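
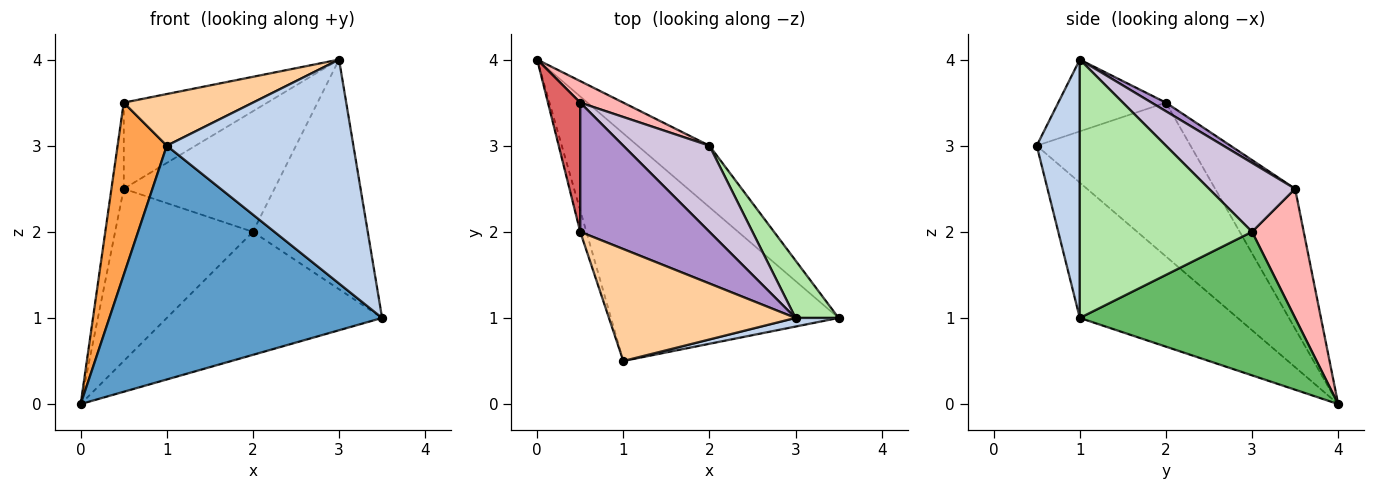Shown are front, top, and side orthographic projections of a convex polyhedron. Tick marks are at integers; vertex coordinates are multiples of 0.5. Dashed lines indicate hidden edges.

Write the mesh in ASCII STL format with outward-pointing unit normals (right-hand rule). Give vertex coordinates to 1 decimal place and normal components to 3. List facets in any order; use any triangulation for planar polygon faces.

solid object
 facet normal -0.383 -0.662 -0.644
  outer loop
   vertex 1.0 0.5 3.0
   vertex 0.0 4.0 0.0
   vertex 3.5 1.0 1.0
  endloop
 endfacet
 facet normal 0.225 -0.974 0.037
  outer loop
   vertex 3.0 1.0 4.0
   vertex 1.0 0.5 3.0
   vertex 3.5 1.0 1.0
  endloop
 endfacet
 facet normal -0.952 -0.305 -0.038
  outer loop
   vertex 0.5 2.0 3.5
   vertex 0.0 4.0 0.0
   vertex 1.0 0.5 3.0
  endloop
 endfacet
 facet normal -0.330 -0.396 0.857
  outer loop
   vertex 0.5 2.0 3.5
   vertex 1.0 0.5 3.0
   vertex 3.0 1.0 4.0
  endloop
 endfacet
 facet normal 0.667 0.667 -0.333
  outer loop
   vertex 2.0 3.0 2.0
   vertex 3.5 1.0 1.0
   vertex 0.0 4.0 0.0
  endloop
 endfacet
 facet normal 0.824 0.549 0.137
  outer loop
   vertex 2.0 3.0 2.0
   vertex 3.0 1.0 4.0
   vertex 3.5 1.0 1.0
  endloop
 endfacet
 facet normal -0.964 0.148 0.222
  outer loop
   vertex 0.5 3.5 2.5
   vertex 0.0 4.0 0.0
   vertex 0.5 2.0 3.5
  endloop
 endfacet
 facet normal 0.349 0.930 0.116
  outer loop
   vertex 0.5 3.5 2.5
   vertex 2.0 3.0 2.0
   vertex 0.0 4.0 0.0
  endloop
 endfacet
 facet normal 0.055 0.554 0.831
  outer loop
   vertex 0.5 3.5 2.5
   vertex 0.5 2.0 3.5
   vertex 3.0 1.0 4.0
  endloop
 endfacet
 facet normal 0.422 0.738 0.527
  outer loop
   vertex 0.5 3.5 2.5
   vertex 3.0 1.0 4.0
   vertex 2.0 3.0 2.0
  endloop
 endfacet
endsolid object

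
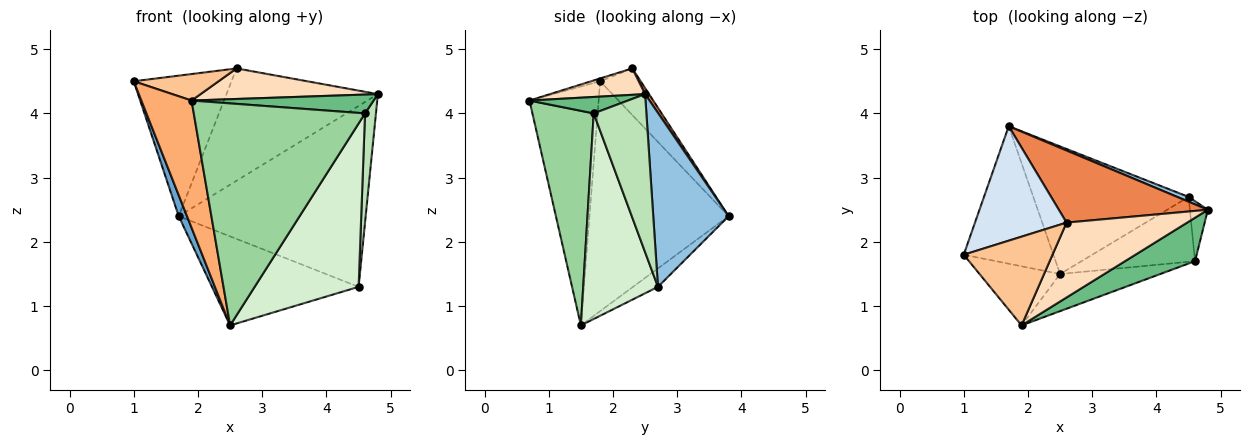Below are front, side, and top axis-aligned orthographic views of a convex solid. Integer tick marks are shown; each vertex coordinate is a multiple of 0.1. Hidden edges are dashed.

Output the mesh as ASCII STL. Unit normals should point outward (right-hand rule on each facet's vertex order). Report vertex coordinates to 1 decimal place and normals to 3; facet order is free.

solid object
 facet normal -0.930 -0.055 -0.363
  outer loop
   vertex 2.5 1.5 0.7
   vertex 1.0 1.8 4.5
   vertex 1.7 3.8 2.4
  endloop
 endfacet
 facet normal 0.374 0.927 0.024
  outer loop
   vertex 4.5 2.7 1.3
   vertex 1.7 3.8 2.4
   vertex 4.8 2.5 4.3
  endloop
 endfacet
 facet normal -0.097 0.570 -0.816
  outer loop
   vertex 4.5 2.7 1.3
   vertex 2.5 1.5 0.7
   vertex 1.7 3.8 2.4
  endloop
 endfacet
 facet normal -0.306 0.738 0.601
  outer loop
   vertex 2.6 2.3 4.7
   vertex 1.7 3.8 2.4
   vertex 1.0 1.8 4.5
  endloop
 endfacet
 facet normal 0.022 0.841 0.540
  outer loop
   vertex 2.6 2.3 4.7
   vertex 4.8 2.5 4.3
   vertex 1.7 3.8 2.4
  endloop
 endfacet
 facet normal -0.781 -0.567 -0.263
  outer loop
   vertex 1.9 0.7 4.2
   vertex 1.0 1.8 4.5
   vertex 2.5 1.5 0.7
  endloop
 endfacet
 facet normal -0.030 -0.286 0.958
  outer loop
   vertex 1.9 0.7 4.2
   vertex 2.6 2.3 4.7
   vertex 1.0 1.8 4.5
  endloop
 endfacet
 facet normal 0.199 -0.370 0.907
  outer loop
   vertex 1.9 0.7 4.2
   vertex 4.8 2.5 4.3
   vertex 2.6 2.3 4.7
  endloop
 endfacet
 facet normal 0.210 -0.389 0.897
  outer loop
   vertex 4.6 1.7 4.0
   vertex 4.8 2.5 4.3
   vertex 1.9 0.7 4.2
  endloop
 endfacet
 facet normal 0.333 -0.930 -0.156
  outer loop
   vertex 4.6 1.7 4.0
   vertex 1.9 0.7 4.2
   vertex 2.5 1.5 0.7
  endloop
 endfacet
 facet normal 0.973 -0.202 -0.111
  outer loop
   vertex 4.6 1.7 4.0
   vertex 4.5 2.7 1.3
   vertex 4.8 2.5 4.3
  endloop
 endfacet
 facet normal 0.556 -0.773 -0.307
  outer loop
   vertex 4.6 1.7 4.0
   vertex 2.5 1.5 0.7
   vertex 4.5 2.7 1.3
  endloop
 endfacet
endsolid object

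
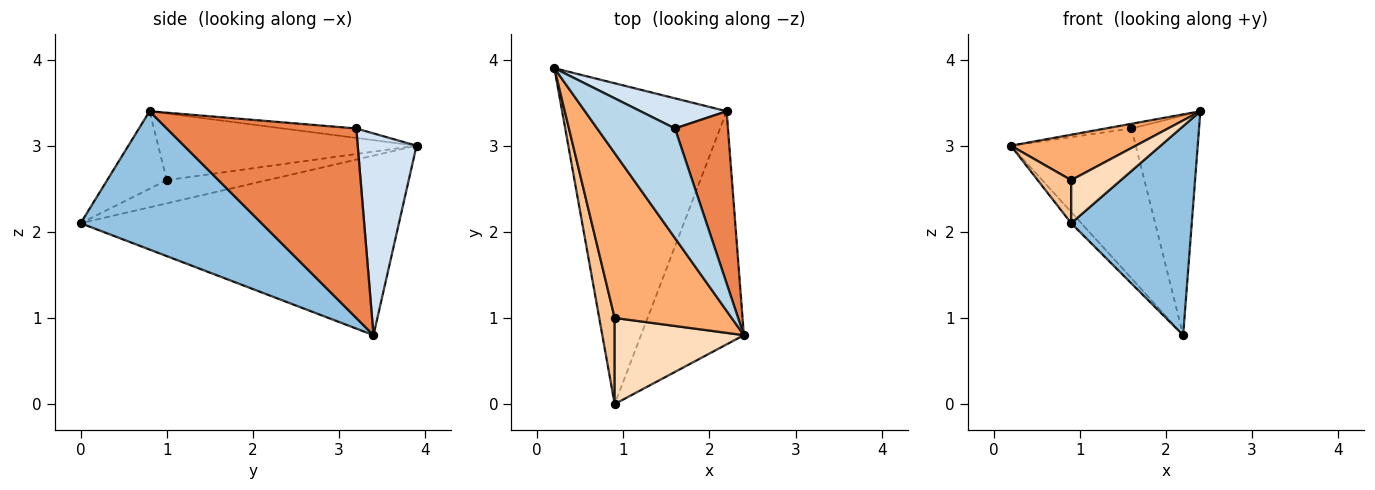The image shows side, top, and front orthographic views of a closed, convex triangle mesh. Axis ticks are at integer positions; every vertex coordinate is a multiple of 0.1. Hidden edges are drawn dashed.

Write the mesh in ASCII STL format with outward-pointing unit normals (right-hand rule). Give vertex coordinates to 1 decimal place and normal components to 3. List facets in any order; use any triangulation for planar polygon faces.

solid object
 facet normal -0.737 0.024 -0.675
  outer loop
   vertex 2.2 3.4 0.8
   vertex 0.9 0.0 2.1
   vertex 0.2 3.9 3.0
  endloop
 endfacet
 facet normal 0.708 -0.472 -0.526
  outer loop
   vertex 2.2 3.4 0.8
   vertex 2.4 0.8 3.4
   vertex 0.9 0.0 2.1
  endloop
 endfacet
 facet normal -0.120 0.043 0.992
  outer loop
   vertex 1.6 3.2 3.2
   vertex 0.2 3.9 3.0
   vertex 2.4 0.8 3.4
  endloop
 endfacet
 facet normal 0.419 0.890 0.179
  outer loop
   vertex 1.6 3.2 3.2
   vertex 2.2 3.4 0.8
   vertex 0.2 3.9 3.0
  endloop
 endfacet
 facet normal 0.911 0.325 0.255
  outer loop
   vertex 1.6 3.2 3.2
   vertex 2.4 0.8 3.4
   vertex 2.2 3.4 0.8
  endloop
 endfacet
 facet normal -0.482 -0.233 0.845
  outer loop
   vertex 0.9 1.0 2.6
   vertex 2.4 0.8 3.4
   vertex 0.2 3.9 3.0
  endloop
 endfacet
 facet normal -0.802 -0.267 0.535
  outer loop
   vertex 0.9 1.0 2.6
   vertex 0.2 3.9 3.0
   vertex 0.9 0.0 2.1
  endloop
 endfacet
 facet normal -0.473 -0.394 0.788
  outer loop
   vertex 0.9 1.0 2.6
   vertex 0.9 0.0 2.1
   vertex 2.4 0.8 3.4
  endloop
 endfacet
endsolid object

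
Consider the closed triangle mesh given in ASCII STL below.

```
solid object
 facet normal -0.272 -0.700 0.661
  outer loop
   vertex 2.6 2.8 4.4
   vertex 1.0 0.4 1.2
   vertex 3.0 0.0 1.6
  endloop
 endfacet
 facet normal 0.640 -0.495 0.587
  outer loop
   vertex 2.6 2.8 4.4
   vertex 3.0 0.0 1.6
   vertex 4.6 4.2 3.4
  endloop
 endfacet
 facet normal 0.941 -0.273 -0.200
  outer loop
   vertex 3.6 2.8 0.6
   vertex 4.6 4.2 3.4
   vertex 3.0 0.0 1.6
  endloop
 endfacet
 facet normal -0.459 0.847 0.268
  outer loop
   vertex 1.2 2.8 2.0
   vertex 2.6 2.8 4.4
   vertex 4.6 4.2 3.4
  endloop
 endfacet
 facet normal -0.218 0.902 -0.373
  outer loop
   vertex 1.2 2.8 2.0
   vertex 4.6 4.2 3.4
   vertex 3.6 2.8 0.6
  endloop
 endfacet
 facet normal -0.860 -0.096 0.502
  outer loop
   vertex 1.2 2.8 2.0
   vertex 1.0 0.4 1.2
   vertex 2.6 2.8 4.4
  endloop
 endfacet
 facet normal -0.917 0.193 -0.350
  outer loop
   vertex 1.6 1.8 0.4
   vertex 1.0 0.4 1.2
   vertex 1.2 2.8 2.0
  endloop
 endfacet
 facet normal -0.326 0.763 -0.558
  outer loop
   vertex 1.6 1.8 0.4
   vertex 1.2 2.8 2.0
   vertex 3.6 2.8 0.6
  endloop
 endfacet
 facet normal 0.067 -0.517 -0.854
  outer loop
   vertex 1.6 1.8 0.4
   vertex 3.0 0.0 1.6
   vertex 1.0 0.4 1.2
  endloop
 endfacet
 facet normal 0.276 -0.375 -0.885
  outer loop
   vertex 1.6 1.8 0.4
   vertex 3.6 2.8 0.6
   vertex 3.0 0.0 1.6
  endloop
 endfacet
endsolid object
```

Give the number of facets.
10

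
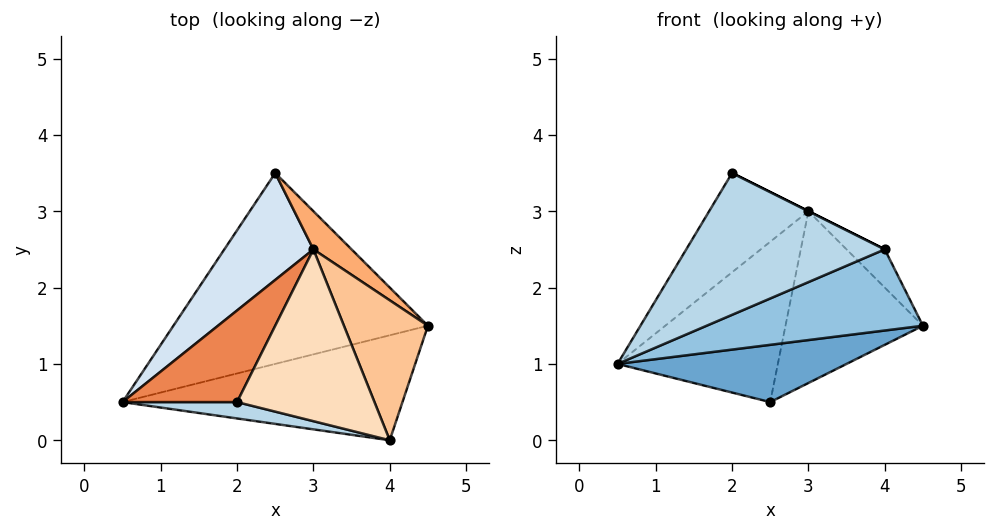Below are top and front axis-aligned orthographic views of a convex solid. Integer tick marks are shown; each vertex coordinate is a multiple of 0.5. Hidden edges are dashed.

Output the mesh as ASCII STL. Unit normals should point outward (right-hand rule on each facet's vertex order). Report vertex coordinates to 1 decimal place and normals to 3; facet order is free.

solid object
 facet normal 0.188 -0.282 -0.941
  outer loop
   vertex 2.5 3.5 0.5
   vertex 4.5 1.5 1.5
   vertex 0.5 0.5 1.0
  endloop
 endfacet
 facet normal 0.244 -0.593 -0.767
  outer loop
   vertex 4.0 0.0 2.5
   vertex 0.5 0.5 1.0
   vertex 4.5 1.5 1.5
  endloop
 endfacet
 facet normal -0.188 -0.976 0.113
  outer loop
   vertex 4.0 0.0 2.5
   vertex 2.0 0.5 3.5
   vertex 0.5 0.5 1.0
  endloop
 endfacet
 facet normal -0.743 0.557 0.371
  outer loop
   vertex 3.0 2.5 3.0
   vertex 2.5 3.5 0.5
   vertex 0.5 0.5 1.0
  endloop
 endfacet
 facet normal -0.749 0.487 0.449
  outer loop
   vertex 3.0 2.5 3.0
   vertex 0.5 0.5 1.0
   vertex 2.0 0.5 3.5
  endloop
 endfacet
 facet normal 0.655 0.737 0.164
  outer loop
   vertex 3.0 2.5 3.0
   vertex 4.5 1.5 1.5
   vertex 2.5 3.5 0.5
  endloop
 endfacet
 facet normal 0.752 0.173 0.636
  outer loop
   vertex 3.0 2.5 3.0
   vertex 4.0 0.0 2.5
   vertex 4.5 1.5 1.5
  endloop
 endfacet
 facet normal 0.447 0.000 0.894
  outer loop
   vertex 3.0 2.5 3.0
   vertex 2.0 0.5 3.5
   vertex 4.0 0.0 2.5
  endloop
 endfacet
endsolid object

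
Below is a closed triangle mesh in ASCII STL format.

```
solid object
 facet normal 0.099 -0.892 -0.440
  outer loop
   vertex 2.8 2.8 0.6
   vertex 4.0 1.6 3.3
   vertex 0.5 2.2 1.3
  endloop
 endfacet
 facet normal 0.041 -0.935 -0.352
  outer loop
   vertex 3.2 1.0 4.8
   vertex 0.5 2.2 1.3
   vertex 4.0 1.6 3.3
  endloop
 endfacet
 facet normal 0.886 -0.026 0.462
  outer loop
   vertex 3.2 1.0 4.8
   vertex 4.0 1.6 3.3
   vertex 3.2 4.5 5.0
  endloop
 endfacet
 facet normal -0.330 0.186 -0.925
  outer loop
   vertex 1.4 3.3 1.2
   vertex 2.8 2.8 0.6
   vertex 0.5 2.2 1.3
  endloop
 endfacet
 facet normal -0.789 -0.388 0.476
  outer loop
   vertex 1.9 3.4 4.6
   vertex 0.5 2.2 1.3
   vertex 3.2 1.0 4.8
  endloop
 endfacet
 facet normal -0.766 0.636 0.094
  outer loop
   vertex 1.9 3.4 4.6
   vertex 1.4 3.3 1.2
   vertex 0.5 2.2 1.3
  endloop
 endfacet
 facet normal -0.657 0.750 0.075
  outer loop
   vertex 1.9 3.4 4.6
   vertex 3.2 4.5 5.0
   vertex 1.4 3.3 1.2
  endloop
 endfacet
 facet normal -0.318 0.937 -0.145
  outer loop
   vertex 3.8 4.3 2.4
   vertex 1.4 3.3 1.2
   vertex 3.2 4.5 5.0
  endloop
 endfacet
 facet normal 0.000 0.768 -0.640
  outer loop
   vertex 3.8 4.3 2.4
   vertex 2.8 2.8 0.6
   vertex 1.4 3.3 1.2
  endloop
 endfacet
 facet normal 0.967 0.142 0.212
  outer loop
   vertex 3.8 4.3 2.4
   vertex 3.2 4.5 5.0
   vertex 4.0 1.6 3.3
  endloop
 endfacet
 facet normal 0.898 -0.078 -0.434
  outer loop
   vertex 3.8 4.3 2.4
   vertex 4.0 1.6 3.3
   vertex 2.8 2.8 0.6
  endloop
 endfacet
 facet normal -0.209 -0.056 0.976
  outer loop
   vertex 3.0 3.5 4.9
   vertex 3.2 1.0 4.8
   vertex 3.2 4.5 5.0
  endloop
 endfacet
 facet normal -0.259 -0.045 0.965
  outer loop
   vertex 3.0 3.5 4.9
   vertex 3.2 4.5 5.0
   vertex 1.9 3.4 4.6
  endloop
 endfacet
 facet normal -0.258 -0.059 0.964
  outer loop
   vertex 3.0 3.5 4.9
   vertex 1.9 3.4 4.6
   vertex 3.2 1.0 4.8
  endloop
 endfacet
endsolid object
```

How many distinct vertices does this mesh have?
9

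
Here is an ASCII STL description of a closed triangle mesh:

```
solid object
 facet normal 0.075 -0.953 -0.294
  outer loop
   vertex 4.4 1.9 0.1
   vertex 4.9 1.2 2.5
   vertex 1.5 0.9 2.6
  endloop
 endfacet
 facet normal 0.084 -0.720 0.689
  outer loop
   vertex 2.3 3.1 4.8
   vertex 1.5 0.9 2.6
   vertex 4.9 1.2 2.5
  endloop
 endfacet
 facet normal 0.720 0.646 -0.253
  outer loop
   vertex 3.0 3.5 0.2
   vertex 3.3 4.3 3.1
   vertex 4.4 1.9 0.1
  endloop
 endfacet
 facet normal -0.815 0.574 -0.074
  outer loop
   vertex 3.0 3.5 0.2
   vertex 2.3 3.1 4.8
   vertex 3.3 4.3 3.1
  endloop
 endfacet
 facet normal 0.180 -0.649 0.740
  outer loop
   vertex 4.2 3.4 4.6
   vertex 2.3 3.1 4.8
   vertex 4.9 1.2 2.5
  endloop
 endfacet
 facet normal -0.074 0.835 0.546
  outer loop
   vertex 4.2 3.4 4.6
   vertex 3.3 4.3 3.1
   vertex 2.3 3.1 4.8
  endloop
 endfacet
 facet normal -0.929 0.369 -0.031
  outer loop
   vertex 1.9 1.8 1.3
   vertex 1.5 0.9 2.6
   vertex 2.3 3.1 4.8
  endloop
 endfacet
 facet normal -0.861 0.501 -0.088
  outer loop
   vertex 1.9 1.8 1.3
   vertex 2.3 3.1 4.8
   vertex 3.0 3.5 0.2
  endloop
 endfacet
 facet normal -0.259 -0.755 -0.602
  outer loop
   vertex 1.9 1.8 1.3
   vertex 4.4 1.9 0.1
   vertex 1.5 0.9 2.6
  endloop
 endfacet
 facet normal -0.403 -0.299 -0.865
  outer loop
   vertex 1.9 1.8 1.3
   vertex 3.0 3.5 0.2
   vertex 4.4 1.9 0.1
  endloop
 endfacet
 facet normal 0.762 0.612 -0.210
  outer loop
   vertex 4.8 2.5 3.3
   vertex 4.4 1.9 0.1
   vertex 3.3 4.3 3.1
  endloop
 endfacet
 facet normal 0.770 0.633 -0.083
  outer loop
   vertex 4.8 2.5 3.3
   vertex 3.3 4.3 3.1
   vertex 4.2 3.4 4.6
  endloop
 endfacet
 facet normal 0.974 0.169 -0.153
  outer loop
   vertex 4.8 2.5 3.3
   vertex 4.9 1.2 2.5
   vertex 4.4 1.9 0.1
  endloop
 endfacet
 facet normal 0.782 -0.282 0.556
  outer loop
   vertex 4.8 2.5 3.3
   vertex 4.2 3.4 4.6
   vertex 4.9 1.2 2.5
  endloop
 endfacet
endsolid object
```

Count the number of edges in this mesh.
21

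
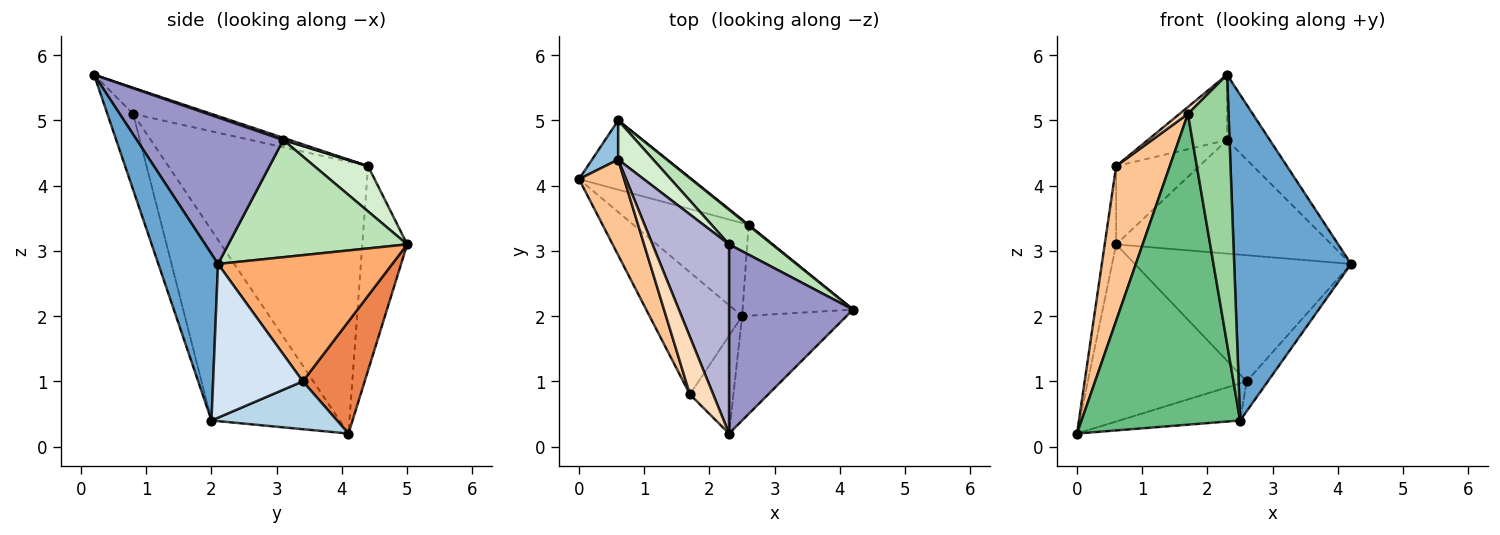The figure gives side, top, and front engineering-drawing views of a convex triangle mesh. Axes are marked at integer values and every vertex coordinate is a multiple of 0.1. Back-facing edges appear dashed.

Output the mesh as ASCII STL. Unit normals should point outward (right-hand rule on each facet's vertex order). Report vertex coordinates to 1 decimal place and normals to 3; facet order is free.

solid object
 facet normal 0.438 -0.856 -0.274
  outer loop
   vertex 2.5 2.0 0.4
   vertex 4.2 2.1 2.8
   vertex 2.3 0.2 5.7
  endloop
 endfacet
 facet normal -0.962 0.246 0.123
  outer loop
   vertex 0.6 4.4 4.3
   vertex 0.6 5.0 3.1
   vertex 0.0 4.1 0.2
  endloop
 endfacet
 facet normal 0.360 0.346 -0.867
  outer loop
   vertex 2.6 3.4 1.0
   vertex 2.5 2.0 0.4
   vertex 0.0 4.1 0.2
  endloop
 endfacet
 facet normal 0.798 0.189 -0.573
  outer loop
   vertex 2.6 3.4 1.0
   vertex 4.2 2.1 2.8
   vertex 2.5 2.0 0.4
  endloop
 endfacet
 facet normal 0.341 0.876 -0.342
  outer loop
   vertex 2.6 3.4 1.0
   vertex 0.0 4.1 0.2
   vertex 0.6 5.0 3.1
  endloop
 endfacet
 facet normal 0.628 0.779 0.004
  outer loop
   vertex 2.6 3.4 1.0
   vertex 0.6 5.0 3.1
   vertex 4.2 2.1 2.8
  endloop
 endfacet
 facet normal -0.954 -0.256 0.158
  outer loop
   vertex 1.7 0.8 5.1
   vertex 0.6 4.4 4.3
   vertex 0.0 4.1 0.2
  endloop
 endfacet
 facet normal -0.744 -0.080 0.664
  outer loop
   vertex 1.7 0.8 5.1
   vertex 2.3 0.2 5.7
   vertex 0.6 4.4 4.3
  endloop
 endfacet
 facet normal -0.601 -0.744 -0.292
  outer loop
   vertex 1.7 0.8 5.1
   vertex 0.0 4.1 0.2
   vertex 2.5 2.0 0.4
  endloop
 endfacet
 facet normal -0.513 -0.807 -0.293
  outer loop
   vertex 1.7 0.8 5.1
   vertex 2.5 2.0 0.4
   vertex 2.3 0.2 5.7
  endloop
 endfacet
 facet normal 0.622 0.749 0.228
  outer loop
   vertex 2.3 3.1 4.7
   vertex 4.2 2.1 2.8
   vertex 0.6 5.0 3.1
  endloop
 endfacet
 facet normal 0.501 0.774 0.387
  outer loop
   vertex 2.3 3.1 4.7
   vertex 0.6 5.0 3.1
   vertex 0.6 4.4 4.3
  endloop
 endfacet
 facet normal 0.745 0.217 0.631
  outer loop
   vertex 2.3 3.1 4.7
   vertex 2.3 0.2 5.7
   vertex 4.2 2.1 2.8
  endloop
 endfacet
 facet normal 0.027 0.326 0.945
  outer loop
   vertex 2.3 3.1 4.7
   vertex 0.6 4.4 4.3
   vertex 2.3 0.2 5.7
  endloop
 endfacet
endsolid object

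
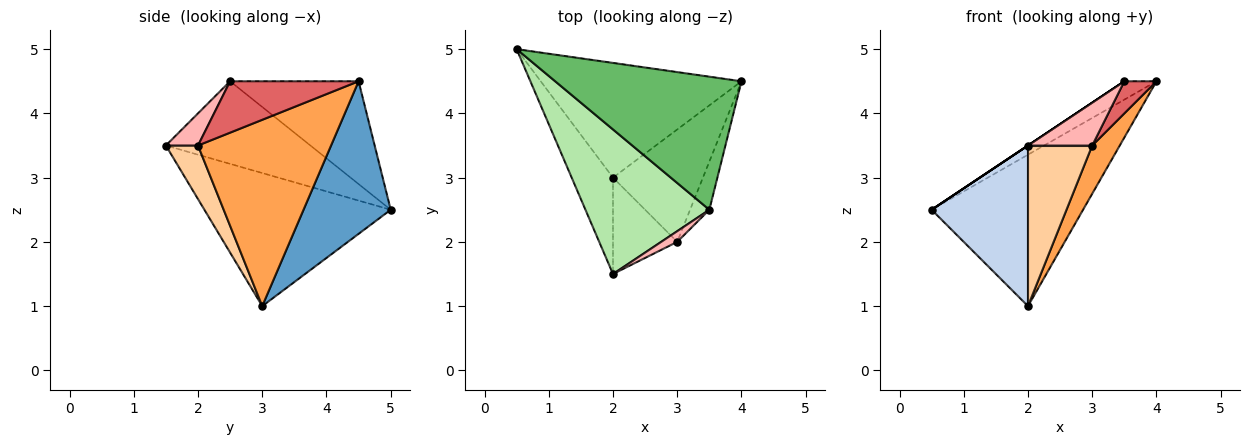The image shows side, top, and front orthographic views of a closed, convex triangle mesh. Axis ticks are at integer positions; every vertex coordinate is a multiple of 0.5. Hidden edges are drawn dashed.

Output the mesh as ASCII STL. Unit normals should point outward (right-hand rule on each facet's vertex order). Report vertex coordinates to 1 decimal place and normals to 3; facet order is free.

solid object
 facet normal 0.417 0.724 -0.549
  outer loop
   vertex 2.0 3.0 1.0
   vertex 0.5 5.0 2.5
   vertex 4.0 4.5 4.5
  endloop
 endfacet
 facet normal -0.856 -0.443 -0.266
  outer loop
   vertex 2.0 3.0 1.0
   vertex 2.0 1.5 3.5
   vertex 0.5 5.0 2.5
  endloop
 endfacet
 facet normal 0.885 -0.183 -0.427
  outer loop
   vertex 3.0 2.0 3.5
   vertex 2.0 3.0 1.0
   vertex 4.0 4.5 4.5
  endloop
 endfacet
 facet normal 0.394 -0.788 -0.473
  outer loop
   vertex 3.0 2.0 3.5
   vertex 2.0 1.5 3.5
   vertex 2.0 3.0 1.0
  endloop
 endfacet
 facet normal -0.480 0.120 0.869
  outer loop
   vertex 3.5 2.5 4.5
   vertex 4.0 4.5 4.5
   vertex 0.5 5.0 2.5
  endloop
 endfacet
 facet normal -0.555 0.000 0.832
  outer loop
   vertex 3.5 2.5 4.5
   vertex 0.5 5.0 2.5
   vertex 2.0 1.5 3.5
  endloop
 endfacet
 facet normal 0.912 -0.228 -0.342
  outer loop
   vertex 3.5 2.5 4.5
   vertex 3.0 2.0 3.5
   vertex 4.0 4.5 4.5
  endloop
 endfacet
 facet normal 0.436 -0.873 0.218
  outer loop
   vertex 3.5 2.5 4.5
   vertex 2.0 1.5 3.5
   vertex 3.0 2.0 3.5
  endloop
 endfacet
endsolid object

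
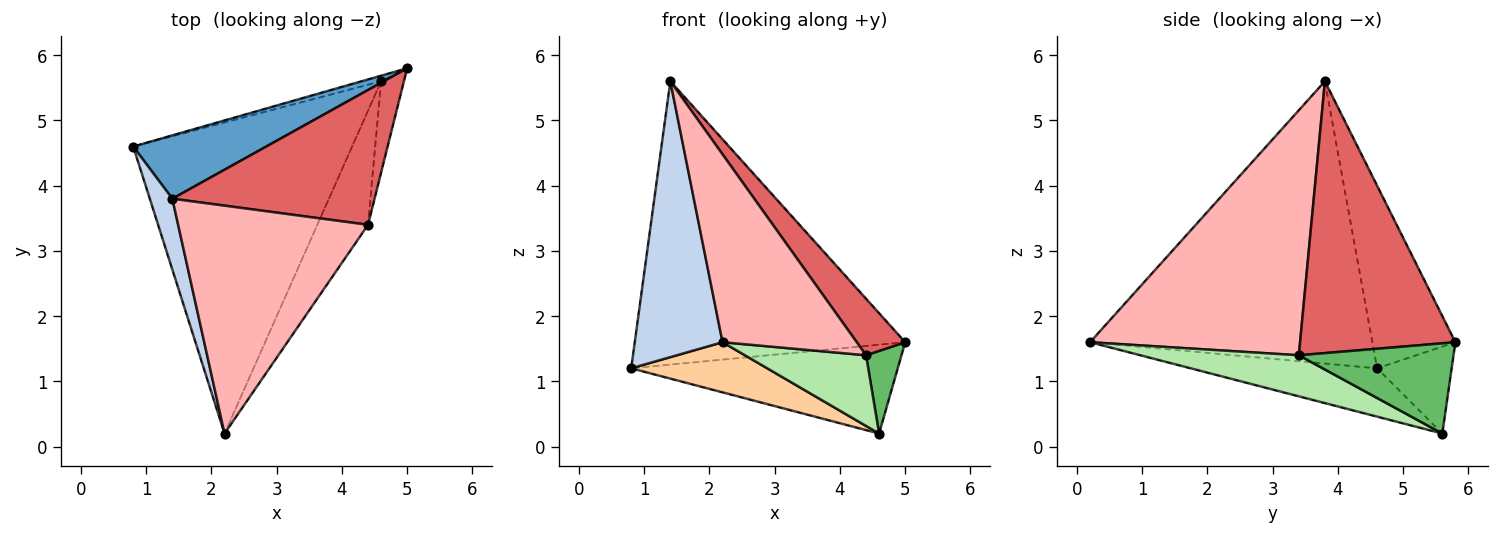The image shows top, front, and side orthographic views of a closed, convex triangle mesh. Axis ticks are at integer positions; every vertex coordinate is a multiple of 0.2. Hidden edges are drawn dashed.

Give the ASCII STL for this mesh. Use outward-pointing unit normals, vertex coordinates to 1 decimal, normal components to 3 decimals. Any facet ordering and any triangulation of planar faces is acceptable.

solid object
 facet normal -0.287 0.935 0.209
  outer loop
   vertex 1.4 3.8 5.6
   vertex 5.0 5.8 1.6
   vertex 0.8 4.6 1.2
  endloop
 endfacet
 facet normal -0.952 -0.296 0.076
  outer loop
   vertex 1.4 3.8 5.6
   vertex 0.8 4.6 1.2
   vertex 2.2 0.2 1.6
  endloop
 endfacet
 facet normal -0.269 0.961 -0.060
  outer loop
   vertex 4.6 5.6 0.2
   vertex 0.8 4.6 1.2
   vertex 5.0 5.8 1.6
  endloop
 endfacet
 facet normal -0.213 -0.155 -0.965
  outer loop
   vertex 4.6 5.6 0.2
   vertex 2.2 0.2 1.6
   vertex 0.8 4.6 1.2
  endloop
 endfacet
 facet normal 0.946 -0.217 -0.239
  outer loop
   vertex 4.4 3.4 1.4
   vertex 4.6 5.6 0.2
   vertex 5.0 5.8 1.6
  endloop
 endfacet
 facet normal 0.567 -0.434 -0.700
  outer loop
   vertex 4.4 3.4 1.4
   vertex 2.2 0.2 1.6
   vertex 4.6 5.6 0.2
  endloop
 endfacet
 facet normal 0.778 -0.243 0.579
  outer loop
   vertex 4.4 3.4 1.4
   vertex 5.0 5.8 1.6
   vertex 1.4 3.8 5.6
  endloop
 endfacet
 facet normal 0.705 -0.451 0.547
  outer loop
   vertex 4.4 3.4 1.4
   vertex 1.4 3.8 5.6
   vertex 2.2 0.2 1.6
  endloop
 endfacet
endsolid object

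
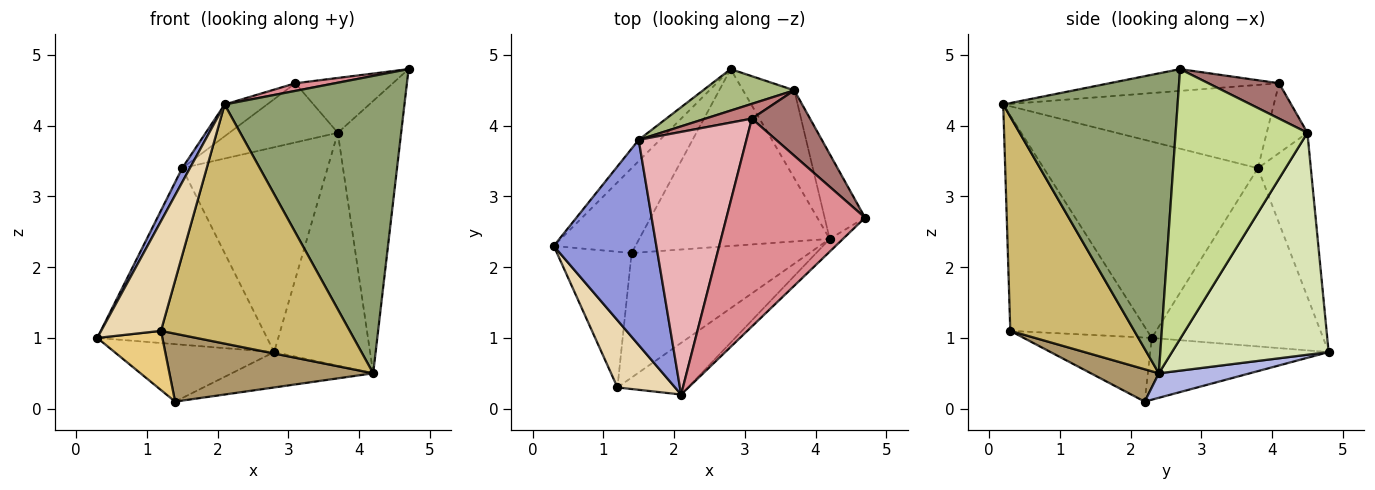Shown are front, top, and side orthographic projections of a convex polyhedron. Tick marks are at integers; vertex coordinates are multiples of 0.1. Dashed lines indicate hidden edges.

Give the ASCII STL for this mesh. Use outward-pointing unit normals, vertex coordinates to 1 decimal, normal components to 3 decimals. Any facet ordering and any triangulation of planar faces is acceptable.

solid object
 facet normal -0.531 0.475 -0.702
  outer loop
   vertex 1.4 2.2 0.1
   vertex 0.3 2.3 1.0
   vertex 2.8 4.8 0.8
  endloop
 endfacet
 facet normal -0.708 0.701 -0.084
  outer loop
   vertex 1.5 3.8 3.4
   vertex 2.8 4.8 0.8
   vertex 0.3 2.3 1.0
  endloop
 endfacet
 facet normal -0.886 -0.032 0.463
  outer loop
   vertex 1.5 3.8 3.4
   vertex 0.3 2.3 1.0
   vertex 2.1 0.2 4.3
  endloop
 endfacet
 facet normal 0.125 0.195 -0.973
  outer loop
   vertex 4.2 2.4 0.5
   vertex 1.4 2.2 0.1
   vertex 2.8 4.8 0.8
  endloop
 endfacet
 facet normal 0.696 -0.718 -0.031
  outer loop
   vertex 4.2 2.4 0.5
   vertex 4.7 2.7 4.8
   vertex 2.1 0.2 4.3
  endloop
 endfacet
 facet normal -0.336 0.923 0.187
  outer loop
   vertex 3.7 4.5 3.9
   vertex 2.8 4.8 0.8
   vertex 1.5 3.8 3.4
  endloop
 endfacet
 facet normal 0.893 0.429 -0.134
  outer loop
   vertex 3.7 4.5 3.9
   vertex 4.7 2.7 4.8
   vertex 4.2 2.4 0.5
  endloop
 endfacet
 facet normal 0.837 0.512 -0.193
  outer loop
   vertex 3.7 4.5 3.9
   vertex 4.2 2.4 0.5
   vertex 2.8 4.8 0.8
  endloop
 endfacet
 facet normal 0.158 -0.473 -0.867
  outer loop
   vertex 1.2 0.3 1.1
   vertex 1.4 2.2 0.1
   vertex 4.2 2.4 0.5
  endloop
 endfacet
 facet normal 0.540 -0.823 -0.178
  outer loop
   vertex 1.2 0.3 1.1
   vertex 4.2 2.4 0.5
   vertex 2.1 0.2 4.3
  endloop
 endfacet
 facet normal -0.618 -0.314 -0.721
  outer loop
   vertex 1.2 0.3 1.1
   vertex 0.3 2.3 1.0
   vertex 1.4 2.2 0.1
  endloop
 endfacet
 facet normal -0.890 -0.389 0.238
  outer loop
   vertex 1.2 0.3 1.1
   vertex 2.1 0.2 4.3
   vertex 0.3 2.3 1.0
  endloop
 endfacet
 facet normal 0.422 0.582 0.695
  outer loop
   vertex 3.1 4.1 4.6
   vertex 4.7 2.7 4.8
   vertex 3.7 4.5 3.9
  endloop
 endfacet
 facet normal -0.342 0.912 0.228
  outer loop
   vertex 3.1 4.1 4.6
   vertex 3.7 4.5 3.9
   vertex 1.5 3.8 3.4
  endloop
 endfacet
 facet normal -0.155 -0.036 0.987
  outer loop
   vertex 3.1 4.1 4.6
   vertex 2.1 0.2 4.3
   vertex 4.7 2.7 4.8
  endloop
 endfacet
 facet normal -0.609 0.095 0.788
  outer loop
   vertex 3.1 4.1 4.6
   vertex 1.5 3.8 3.4
   vertex 2.1 0.2 4.3
  endloop
 endfacet
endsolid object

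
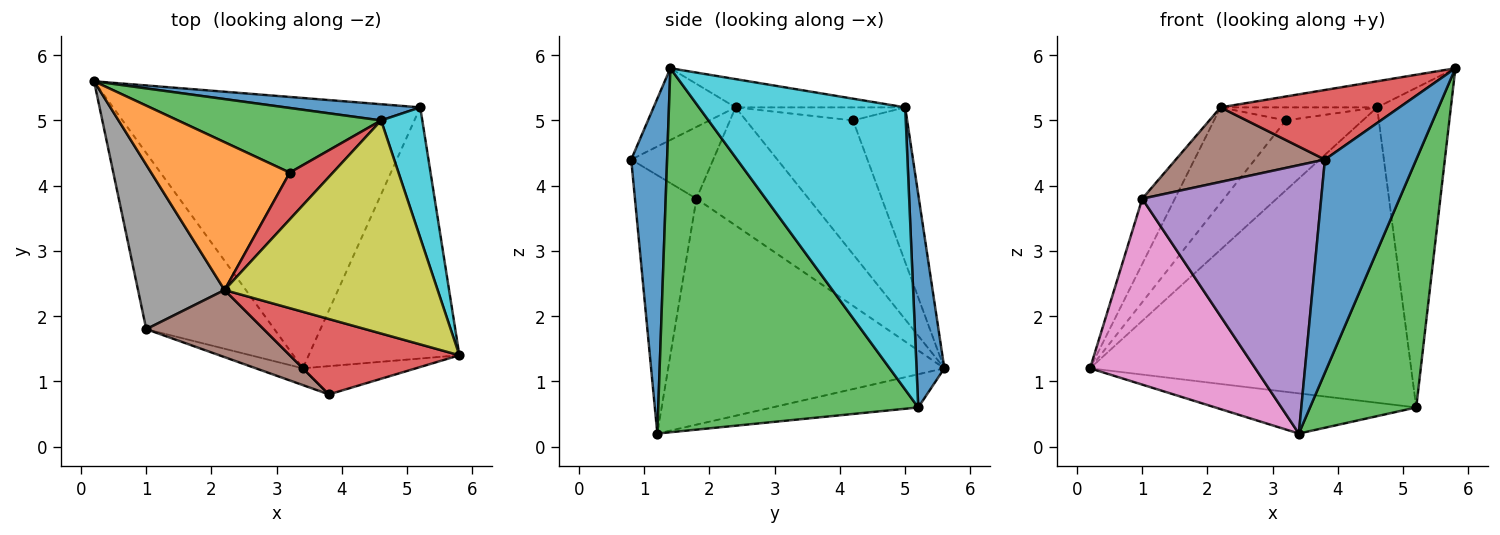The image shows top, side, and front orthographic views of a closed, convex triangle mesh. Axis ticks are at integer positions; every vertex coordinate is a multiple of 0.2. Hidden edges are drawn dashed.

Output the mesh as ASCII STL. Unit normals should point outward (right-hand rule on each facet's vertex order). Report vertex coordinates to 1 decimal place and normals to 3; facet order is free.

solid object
 facet normal 0.363 -0.924 -0.123
  outer loop
   vertex 3.4 1.2 0.2
   vertex 5.8 1.4 5.8
   vertex 3.8 0.8 4.4
  endloop
 endfacet
 facet normal -0.106 0.146 -0.984
  outer loop
   vertex 5.2 5.2 0.6
   vertex 3.4 1.2 0.2
   vertex 0.2 5.6 1.2
  endloop
 endfacet
 facet normal 0.864 -0.353 -0.358
  outer loop
   vertex 5.2 5.2 0.6
   vertex 5.8 1.4 5.8
   vertex 3.4 1.2 0.2
  endloop
 endfacet
 facet normal -0.297 -0.648 0.702
  outer loop
   vertex 2.2 2.4 5.2
   vertex 3.8 0.8 4.4
   vertex 5.8 1.4 5.8
  endloop
 endfacet
 facet normal -0.325 -0.944 -0.059
  outer loop
   vertex 1.0 1.8 3.8
   vertex 3.4 1.2 0.2
   vertex 3.8 0.8 4.4
  endloop
 endfacet
 facet normal -0.378 -0.688 0.619
  outer loop
   vertex 1.0 1.8 3.8
   vertex 3.8 0.8 4.4
   vertex 2.2 2.4 5.2
  endloop
 endfacet
 facet normal -0.772 -0.462 -0.437
  outer loop
   vertex 1.0 1.8 3.8
   vertex 0.2 5.6 1.2
   vertex 3.4 1.2 0.2
  endloop
 endfacet
 facet normal -0.785 0.228 0.575
  outer loop
   vertex 1.0 1.8 3.8
   vertex 2.2 2.4 5.2
   vertex 0.2 5.6 1.2
  endloop
 endfacet
 facet normal -0.131 0.121 0.984
  outer loop
   vertex 4.6 5.0 5.2
   vertex 2.2 2.4 5.2
   vertex 5.8 1.4 5.8
  endloop
 endfacet
 facet normal 0.933 0.334 0.136
  outer loop
   vertex 4.6 5.0 5.2
   vertex 5.8 1.4 5.8
   vertex 5.2 5.2 0.6
  endloop
 endfacet
 facet normal 0.086 0.995 0.054
  outer loop
   vertex 4.6 5.0 5.2
   vertex 5.2 5.2 0.6
   vertex 0.2 5.6 1.2
  endloop
 endfacet
 facet normal -0.629 0.422 0.652
  outer loop
   vertex 3.2 4.2 5.0
   vertex 0.2 5.6 1.2
   vertex 2.2 2.4 5.2
  endloop
 endfacet
 facet normal -0.459 0.653 0.603
  outer loop
   vertex 3.2 4.2 5.0
   vertex 4.6 5.0 5.2
   vertex 0.2 5.6 1.2
  endloop
 endfacet
 facet normal -0.280 0.258 0.925
  outer loop
   vertex 3.2 4.2 5.0
   vertex 2.2 2.4 5.2
   vertex 4.6 5.0 5.2
  endloop
 endfacet
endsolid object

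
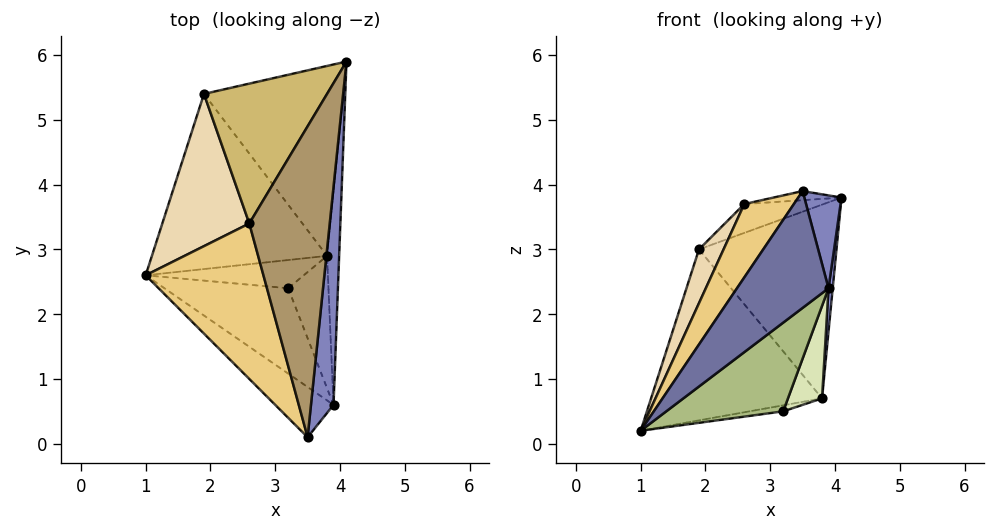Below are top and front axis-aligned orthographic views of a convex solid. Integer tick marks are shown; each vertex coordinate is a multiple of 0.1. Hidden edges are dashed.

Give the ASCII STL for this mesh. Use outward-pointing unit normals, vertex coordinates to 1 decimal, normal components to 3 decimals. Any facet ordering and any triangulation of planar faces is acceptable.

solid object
 facet normal -0.317 -0.871 -0.375
  outer loop
   vertex 3.9 0.6 2.4
   vertex 3.5 0.1 3.9
   vertex 1.0 2.6 0.2
  endloop
 endfacet
 facet normal 0.969 -0.096 0.226
  outer loop
   vertex 3.9 0.6 2.4
   vertex 4.1 5.9 3.8
   vertex 3.5 0.1 3.9
  endloop
 endfacet
 facet normal 0.997 -0.016 -0.081
  outer loop
   vertex 3.8 2.9 0.7
   vertex 4.1 5.9 3.8
   vertex 3.9 0.6 2.4
  endloop
 endfacet
 facet normal 0.053 0.698 -0.715
  outer loop
   vertex 1.9 5.4 3.0
   vertex 3.8 2.9 0.7
   vertex 1.0 2.6 0.2
  endloop
 endfacet
 facet normal 0.092 0.711 -0.697
  outer loop
   vertex 1.9 5.4 3.0
   vertex 4.1 5.9 3.8
   vertex 3.8 2.9 0.7
  endloop
 endfacet
 facet normal 0.029 -0.720 -0.693
  outer loop
   vertex 3.2 2.4 0.5
   vertex 3.9 0.6 2.4
   vertex 1.0 2.6 0.2
  endloop
 endfacet
 facet normal 0.151 0.206 -0.967
  outer loop
   vertex 3.2 2.4 0.5
   vertex 1.0 2.6 0.2
   vertex 3.8 2.9 0.7
  endloop
 endfacet
 facet normal 0.600 -0.458 -0.655
  outer loop
   vertex 3.2 2.4 0.5
   vertex 3.8 2.9 0.7
   vertex 3.9 0.6 2.4
  endloop
 endfacet
 facet normal -0.114 0.029 0.993
  outer loop
   vertex 2.6 3.4 3.7
   vertex 3.5 0.1 3.9
   vertex 4.1 5.9 3.8
  endloop
 endfacet
 facet normal -0.373 0.187 0.909
  outer loop
   vertex 2.6 3.4 3.7
   vertex 4.1 5.9 3.8
   vertex 1.9 5.4 3.0
  endloop
 endfacet
 facet normal -0.870 -0.210 0.446
  outer loop
   vertex 2.6 3.4 3.7
   vertex 1.0 2.6 0.2
   vertex 3.5 0.1 3.9
  endloop
 endfacet
 facet normal -0.884 -0.156 0.440
  outer loop
   vertex 2.6 3.4 3.7
   vertex 1.9 5.4 3.0
   vertex 1.0 2.6 0.2
  endloop
 endfacet
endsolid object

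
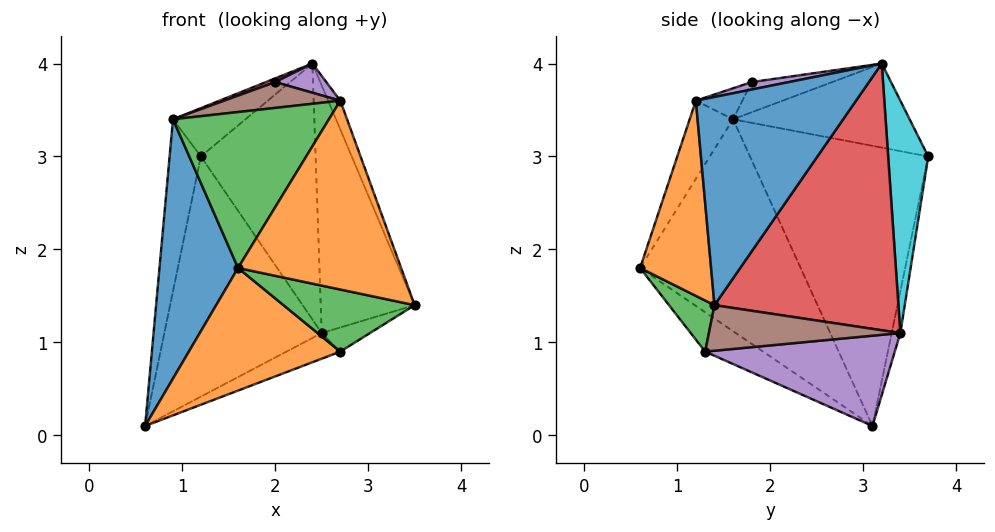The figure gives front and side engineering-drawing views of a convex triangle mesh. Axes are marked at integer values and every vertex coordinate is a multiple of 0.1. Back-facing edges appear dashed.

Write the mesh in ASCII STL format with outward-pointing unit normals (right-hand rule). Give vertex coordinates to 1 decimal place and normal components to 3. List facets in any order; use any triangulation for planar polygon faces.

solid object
 facet normal -0.892 -0.437 -0.117
  outer loop
   vertex 0.9 1.6 3.4
   vertex 0.6 3.1 0.1
   vertex 1.6 0.6 1.8
  endloop
 endfacet
 facet normal -0.233 -0.609 -0.758
  outer loop
   vertex 2.7 1.3 0.9
   vertex 1.6 0.6 1.8
   vertex 0.6 3.1 0.1
  endloop
 endfacet
 facet normal 0.310 -0.896 -0.317
  outer loop
   vertex 2.7 1.3 0.9
   vertex 3.5 1.4 1.4
   vertex 1.6 0.6 1.8
  endloop
 endfacet
 facet normal 0.889 0.454 0.062
  outer loop
   vertex 2.5 3.4 1.1
   vertex 2.4 3.2 4.0
   vertex 3.5 1.4 1.4
  endloop
 endfacet
 facet normal 0.446 0.127 -0.886
  outer loop
   vertex 2.5 3.4 1.1
   vertex 2.7 1.3 0.9
   vertex 0.6 3.1 0.1
  endloop
 endfacet
 facet normal 0.514 0.130 -0.848
  outer loop
   vertex 2.5 3.4 1.1
   vertex 3.5 1.4 1.4
   vertex 2.7 1.3 0.9
  endloop
 endfacet
 facet normal -0.971 0.170 0.166
  outer loop
   vertex 1.2 3.7 3.0
   vertex 0.6 3.1 0.1
   vertex 0.9 1.6 3.4
  endloop
 endfacet
 facet normal -0.564 0.232 0.793
  outer loop
   vertex 1.2 3.7 3.0
   vertex 0.9 1.6 3.4
   vertex 2.4 3.2 4.0
  endloop
 endfacet
 facet normal -0.054 0.980 -0.192
  outer loop
   vertex 1.2 3.7 3.0
   vertex 2.5 3.4 1.1
   vertex 0.6 3.1 0.1
  endloop
 endfacet
 facet normal 0.329 0.941 0.076
  outer loop
   vertex 1.2 3.7 3.0
   vertex 2.4 3.2 4.0
   vertex 2.5 3.4 1.1
  endloop
 endfacet
 facet normal 0.935 0.071 0.347
  outer loop
   vertex 2.7 1.2 3.6
   vertex 3.5 1.4 1.4
   vertex 2.4 3.2 4.0
  endloop
 endfacet
 facet normal 0.398 -0.915 0.062
  outer loop
   vertex 2.7 1.2 3.6
   vertex 1.6 0.6 1.8
   vertex 3.5 1.4 1.4
  endloop
 endfacet
 facet normal -0.241 -0.867 0.436
  outer loop
   vertex 2.7 1.2 3.6
   vertex 0.9 1.6 3.4
   vertex 1.6 0.6 1.8
  endloop
 endfacet
 facet normal -0.335 -0.039 0.941
  outer loop
   vertex 2.0 1.8 3.8
   vertex 2.4 3.2 4.0
   vertex 0.9 1.6 3.4
  endloop
 endfacet
 facet normal 0.128 -0.176 0.976
  outer loop
   vertex 2.0 1.8 3.8
   vertex 2.7 1.2 3.6
   vertex 2.4 3.2 4.0
  endloop
 endfacet
 facet normal -0.207 -0.518 0.830
  outer loop
   vertex 2.0 1.8 3.8
   vertex 0.9 1.6 3.4
   vertex 2.7 1.2 3.6
  endloop
 endfacet
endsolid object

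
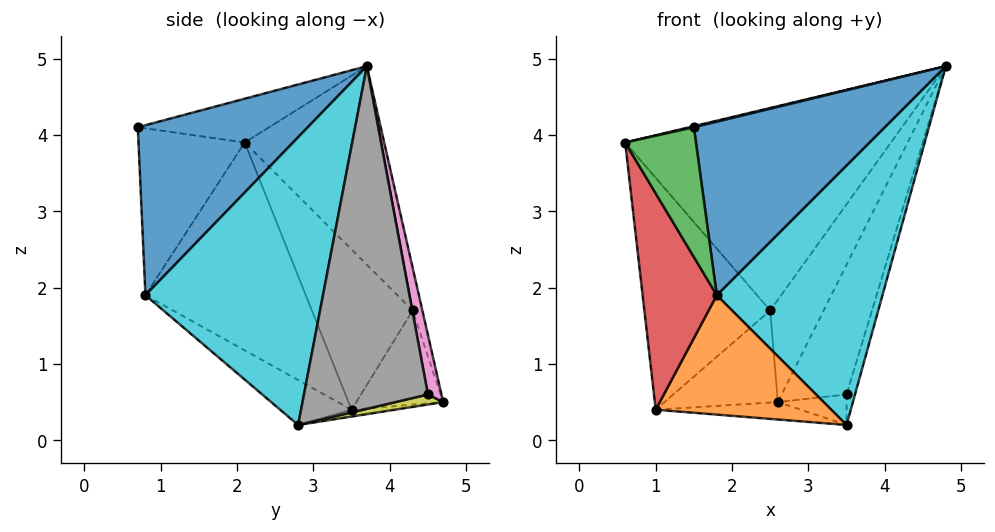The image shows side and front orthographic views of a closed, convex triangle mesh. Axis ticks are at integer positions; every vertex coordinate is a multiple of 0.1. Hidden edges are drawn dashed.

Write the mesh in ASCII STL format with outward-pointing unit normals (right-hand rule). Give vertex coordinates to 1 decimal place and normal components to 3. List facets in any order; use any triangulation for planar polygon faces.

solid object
 facet normal -0.229 -0.008 0.973
  outer loop
   vertex 1.5 0.7 4.1
   vertex 4.8 3.7 4.9
   vertex 0.6 2.1 3.9
  endloop
 endfacet
 facet normal -0.409 0.797 0.444
  outer loop
   vertex 2.5 4.3 1.7
   vertex 0.6 2.1 3.9
   vertex 4.8 3.7 4.9
  endloop
 endfacet
 facet normal -0.171 0.939 0.299
  outer loop
   vertex 2.5 4.3 1.7
   vertex 4.8 3.7 4.9
   vertex 2.6 4.7 0.5
  endloop
 endfacet
 facet normal -0.041 0.137 -0.990
  outer loop
   vertex 1.0 3.5 0.4
   vertex 2.6 4.7 0.5
   vertex 3.5 2.8 0.2
  endloop
 endfacet
 facet normal -0.608 0.759 0.234
  outer loop
   vertex 1.0 3.5 0.4
   vertex 0.6 2.1 3.9
   vertex 2.5 4.3 1.7
  endloop
 endfacet
 facet normal -0.595 0.776 0.209
  outer loop
   vertex 1.0 3.5 0.4
   vertex 2.5 4.3 1.7
   vertex 2.6 4.7 0.5
  endloop
 endfacet
 facet normal 0.203 0.972 0.120
  outer loop
   vertex 3.5 4.5 0.6
   vertex 2.6 4.7 0.5
   vertex 4.8 3.7 4.9
  endloop
 endfacet
 facet normal 0.958 0.065 -0.278
  outer loop
   vertex 3.5 4.5 0.6
   vertex 4.8 3.7 4.9
   vertex 3.5 2.8 0.2
  endloop
 endfacet
 facet normal 0.157 0.226 -0.961
  outer loop
   vertex 3.5 4.5 0.6
   vertex 3.5 2.8 0.2
   vertex 2.6 4.7 0.5
  endloop
 endfacet
 facet normal 0.729 -0.681 -0.071
  outer loop
   vertex 1.8 0.8 1.9
   vertex 3.5 2.8 0.2
   vertex 4.8 3.7 4.9
  endloop
 endfacet
 facet normal 0.664 -0.746 0.057
  outer loop
   vertex 1.8 0.8 1.9
   vertex 4.8 3.7 4.9
   vertex 1.5 0.7 4.1
  endloop
 endfacet
 facet normal -0.212 -0.522 -0.826
  outer loop
   vertex 1.8 0.8 1.9
   vertex 1.0 3.5 0.4
   vertex 3.5 2.8 0.2
  endloop
 endfacet
 facet normal -0.824 -0.549 -0.137
  outer loop
   vertex 1.8 0.8 1.9
   vertex 1.5 0.7 4.1
   vertex 0.6 2.1 3.9
  endloop
 endfacet
 facet normal -0.876 -0.405 -0.262
  outer loop
   vertex 1.8 0.8 1.9
   vertex 0.6 2.1 3.9
   vertex 1.0 3.5 0.4
  endloop
 endfacet
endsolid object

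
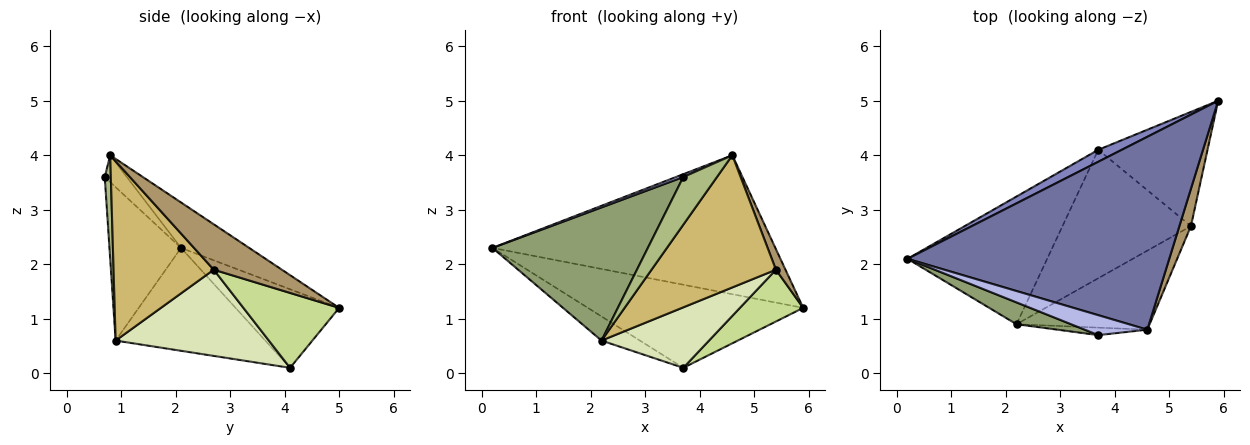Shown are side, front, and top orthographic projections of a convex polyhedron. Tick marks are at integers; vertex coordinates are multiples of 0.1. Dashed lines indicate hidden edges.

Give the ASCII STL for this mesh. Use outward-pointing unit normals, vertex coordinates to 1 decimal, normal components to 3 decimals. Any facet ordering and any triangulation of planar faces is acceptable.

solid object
 facet normal -0.139 0.579 0.803
  outer loop
   vertex 4.6 0.8 4.0
   vertex 5.9 5.0 1.2
   vertex 0.2 2.1 2.3
  endloop
 endfacet
 facet normal -0.430 0.894 0.129
  outer loop
   vertex 3.7 4.1 0.1
   vertex 0.2 2.1 2.3
   vertex 5.9 5.0 1.2
  endloop
 endfacet
 facet normal -0.586 0.150 -0.796
  outer loop
   vertex 2.2 0.9 0.6
   vertex 0.2 2.1 2.3
   vertex 3.7 4.1 0.1
  endloop
 endfacet
 facet normal -0.391 -0.130 0.911
  outer loop
   vertex 3.7 0.7 3.6
   vertex 4.6 0.8 4.0
   vertex 0.2 2.1 2.3
  endloop
 endfacet
 facet normal -0.414 -0.898 0.147
  outer loop
   vertex 3.7 0.7 3.6
   vertex 0.2 2.1 2.3
   vertex 2.2 0.9 0.6
  endloop
 endfacet
 facet normal 0.176 -0.972 -0.153
  outer loop
   vertex 3.7 0.7 3.6
   vertex 2.2 0.9 0.6
   vertex 4.6 0.8 4.0
  endloop
 endfacet
 facet normal 0.530 -0.350 -0.773
  outer loop
   vertex 5.4 2.7 1.9
   vertex 3.7 4.1 0.1
   vertex 5.9 5.0 1.2
  endloop
 endfacet
 facet normal 0.519 -0.364 -0.773
  outer loop
   vertex 5.4 2.7 1.9
   vertex 2.2 0.9 0.6
   vertex 3.7 4.1 0.1
  endloop
 endfacet
 facet normal 0.960 -0.134 0.244
  outer loop
   vertex 5.4 2.7 1.9
   vertex 5.9 5.0 1.2
   vertex 4.6 0.8 4.0
  endloop
 endfacet
 facet normal 0.569 -0.706 -0.422
  outer loop
   vertex 5.4 2.7 1.9
   vertex 4.6 0.8 4.0
   vertex 2.2 0.9 0.6
  endloop
 endfacet
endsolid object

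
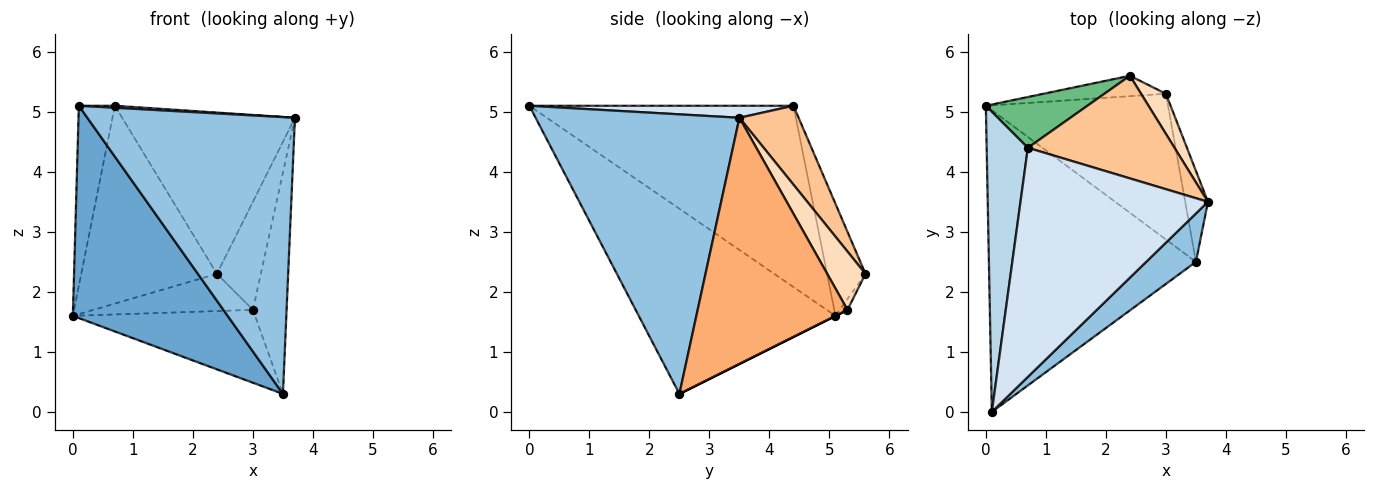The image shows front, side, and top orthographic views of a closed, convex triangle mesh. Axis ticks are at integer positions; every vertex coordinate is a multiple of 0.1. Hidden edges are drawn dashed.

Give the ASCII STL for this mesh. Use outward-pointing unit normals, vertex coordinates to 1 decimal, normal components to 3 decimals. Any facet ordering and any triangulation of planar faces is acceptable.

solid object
 facet normal -0.590 -0.465 -0.660
  outer loop
   vertex 3.5 2.5 0.3
   vertex 0.1 0.0 5.1
   vertex 0.0 5.1 1.6
  endloop
 endfacet
 facet normal 0.695 -0.708 0.124
  outer loop
   vertex 3.5 2.5 0.3
   vertex 3.7 3.5 4.9
   vertex 0.1 0.0 5.1
  endloop
 endfacet
 facet normal -0.967 0.132 0.220
  outer loop
   vertex 0.7 4.4 5.1
   vertex 0.0 5.1 1.6
   vertex 0.1 0.0 5.1
  endloop
 endfacet
 facet normal 0.064 -0.009 0.998
  outer loop
   vertex 0.7 4.4 5.1
   vertex 0.1 0.0 5.1
   vertex 3.7 3.5 4.9
  endloop
 endfacet
 facet normal 0.000 0.447 -0.894
  outer loop
   vertex 3.0 5.3 1.7
   vertex 3.5 2.5 0.3
   vertex 0.0 5.1 1.6
  endloop
 endfacet
 facet normal 0.972 0.218 -0.090
  outer loop
   vertex 3.0 5.3 1.7
   vertex 3.7 3.5 4.9
   vertex 3.5 2.5 0.3
  endloop
 endfacet
 facet normal 0.278 0.810 0.516
  outer loop
   vertex 2.4 5.6 2.3
   vertex 0.7 4.4 5.1
   vertex 3.7 3.5 4.9
  endloop
 endfacet
 facet normal 0.633 0.726 0.270
  outer loop
   vertex 2.4 5.6 2.3
   vertex 3.7 3.5 4.9
   vertex 3.0 5.3 1.7
  endloop
 endfacet
 facet normal -0.265 0.934 0.240
  outer loop
   vertex 2.4 5.6 2.3
   vertex 0.0 5.1 1.6
   vertex 0.7 4.4 5.1
  endloop
 endfacet
 facet normal -0.042 0.876 -0.480
  outer loop
   vertex 2.4 5.6 2.3
   vertex 3.0 5.3 1.7
   vertex 0.0 5.1 1.6
  endloop
 endfacet
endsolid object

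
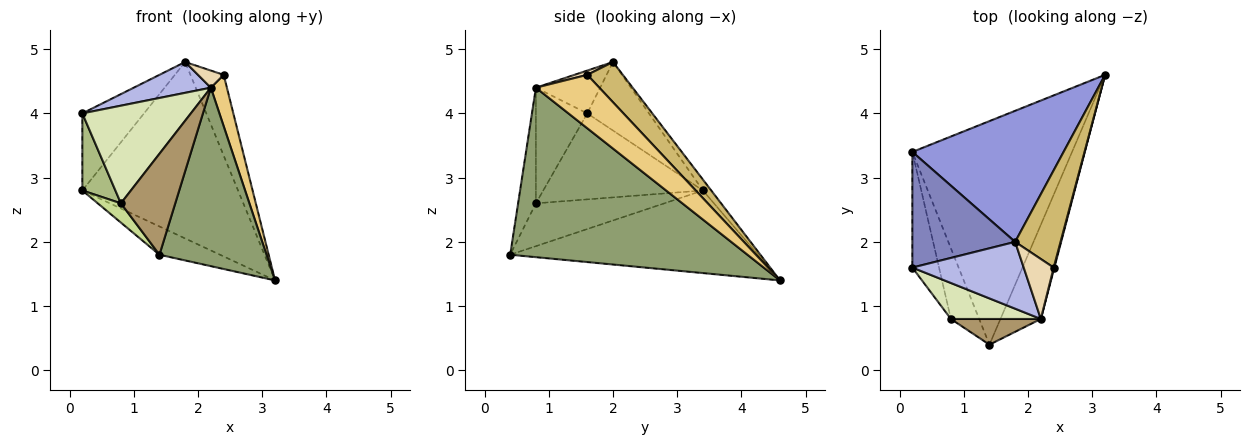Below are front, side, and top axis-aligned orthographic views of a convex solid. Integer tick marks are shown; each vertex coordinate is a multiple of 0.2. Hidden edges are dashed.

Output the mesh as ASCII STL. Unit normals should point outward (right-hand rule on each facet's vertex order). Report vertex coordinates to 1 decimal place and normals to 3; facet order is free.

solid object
 facet normal -0.457 0.112 -0.883
  outer loop
   vertex 0.2 3.4 2.8
   vertex 3.2 4.6 1.4
   vertex 1.4 0.4 1.8
  endloop
 endfacet
 facet normal -0.485 0.485 0.728
  outer loop
   vertex 0.2 3.4 2.8
   vertex 0.2 1.6 4.0
   vertex 1.8 2.0 4.8
  endloop
 endfacet
 facet normal -0.043 0.802 0.596
  outer loop
   vertex 0.2 3.4 2.8
   vertex 1.8 2.0 4.8
   vertex 3.2 4.6 1.4
  endloop
 endfacet
 facet normal -0.330 -0.396 0.857
  outer loop
   vertex 2.2 0.8 4.4
   vertex 1.8 2.0 4.8
   vertex 0.2 1.6 4.0
  endloop
 endfacet
 facet normal 0.891 -0.402 -0.212
  outer loop
   vertex 2.2 0.8 4.4
   vertex 1.4 0.4 1.8
   vertex 3.2 4.6 1.4
  endloop
 endfacet
 facet normal -0.937 -0.194 -0.291
  outer loop
   vertex 0.8 0.8 2.6
   vertex 0.2 1.6 4.0
   vertex 0.2 3.4 2.8
  endloop
 endfacet
 facet normal -0.825 -0.149 -0.545
  outer loop
   vertex 0.8 0.8 2.6
   vertex 0.2 3.4 2.8
   vertex 1.4 0.4 1.8
  endloop
 endfacet
 facet normal -0.406 -0.857 0.316
  outer loop
   vertex 0.8 0.8 2.6
   vertex 2.2 0.8 4.4
   vertex 0.2 1.6 4.0
  endloop
 endfacet
 facet normal -0.302 -0.924 0.235
  outer loop
   vertex 0.8 0.8 2.6
   vertex 1.4 0.4 1.8
   vertex 2.2 0.8 4.4
  endloop
 endfacet
 facet normal 0.564 0.528 0.636
  outer loop
   vertex 2.4 1.6 4.6
   vertex 3.2 4.6 1.4
   vertex 1.8 2.0 4.8
  endloop
 endfacet
 facet normal 0.969 -0.245 0.012
  outer loop
   vertex 2.4 1.6 4.6
   vertex 2.2 0.8 4.4
   vertex 3.2 4.6 1.4
  endloop
 endfacet
 facet normal 0.136 -0.272 0.953
  outer loop
   vertex 2.4 1.6 4.6
   vertex 1.8 2.0 4.8
   vertex 2.2 0.8 4.4
  endloop
 endfacet
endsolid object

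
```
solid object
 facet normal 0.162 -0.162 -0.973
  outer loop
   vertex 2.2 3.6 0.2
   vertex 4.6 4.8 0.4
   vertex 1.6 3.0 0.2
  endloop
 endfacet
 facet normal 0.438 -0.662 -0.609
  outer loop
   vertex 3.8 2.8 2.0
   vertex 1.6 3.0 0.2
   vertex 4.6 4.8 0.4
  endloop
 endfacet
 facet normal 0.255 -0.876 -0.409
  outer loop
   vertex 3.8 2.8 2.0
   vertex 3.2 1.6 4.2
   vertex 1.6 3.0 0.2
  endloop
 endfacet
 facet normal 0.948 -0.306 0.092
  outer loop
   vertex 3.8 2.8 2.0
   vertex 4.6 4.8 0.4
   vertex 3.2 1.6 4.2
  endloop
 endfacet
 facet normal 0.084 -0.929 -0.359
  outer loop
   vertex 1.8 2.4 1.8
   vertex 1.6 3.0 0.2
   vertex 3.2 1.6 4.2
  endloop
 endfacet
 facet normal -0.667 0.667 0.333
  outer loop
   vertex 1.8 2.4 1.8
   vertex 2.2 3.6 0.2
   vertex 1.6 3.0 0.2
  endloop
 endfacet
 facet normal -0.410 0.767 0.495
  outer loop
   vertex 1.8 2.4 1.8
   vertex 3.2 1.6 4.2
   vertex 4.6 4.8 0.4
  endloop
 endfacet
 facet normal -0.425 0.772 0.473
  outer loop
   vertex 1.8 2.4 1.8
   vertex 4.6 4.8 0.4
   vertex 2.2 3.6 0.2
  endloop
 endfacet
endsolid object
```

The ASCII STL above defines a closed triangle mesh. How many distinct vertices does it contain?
6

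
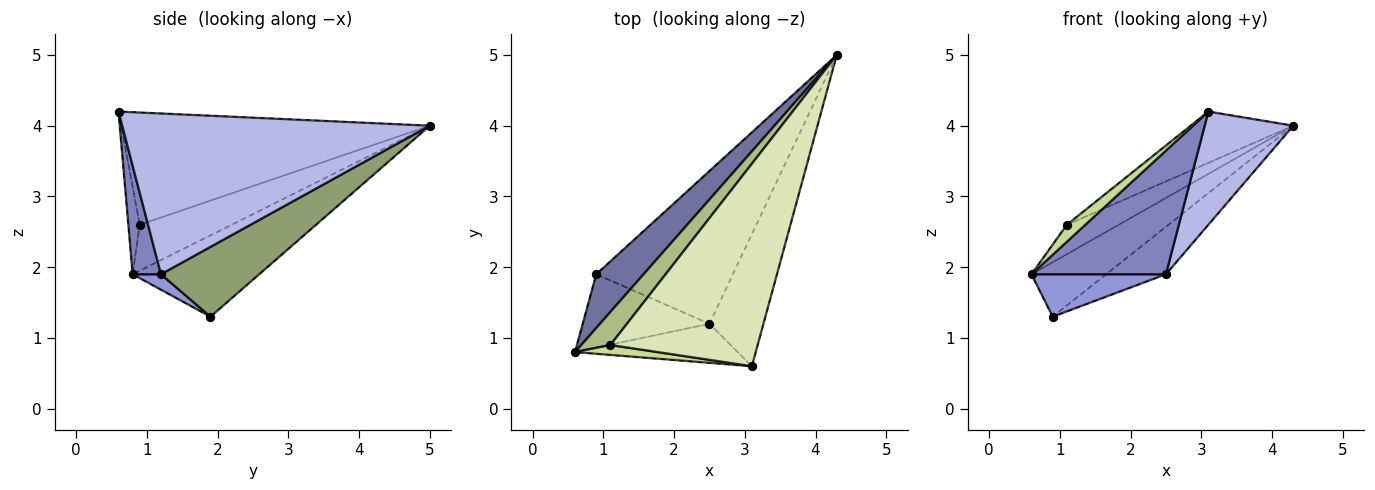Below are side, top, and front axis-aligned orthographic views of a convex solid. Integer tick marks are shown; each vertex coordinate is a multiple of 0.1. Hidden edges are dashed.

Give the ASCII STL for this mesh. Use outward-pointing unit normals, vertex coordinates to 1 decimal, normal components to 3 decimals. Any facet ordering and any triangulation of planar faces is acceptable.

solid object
 facet normal -0.770 0.454 0.448
  outer loop
   vertex 0.9 1.9 1.3
   vertex 0.6 0.8 1.9
   vertex 4.3 5.0 4.0
  endloop
 endfacet
 facet normal 0.197 -0.935 -0.295
  outer loop
   vertex 2.5 1.2 1.9
   vertex 3.1 0.6 4.2
   vertex 0.6 0.8 1.9
  endloop
 endfacet
 facet normal 0.105 -0.498 -0.861
  outer loop
   vertex 2.5 1.2 1.9
   vertex 0.6 0.8 1.9
   vertex 0.9 1.9 1.3
  endloop
 endfacet
 facet normal 0.914 -0.263 -0.307
  outer loop
   vertex 2.5 1.2 1.9
   vertex 4.3 5.0 4.0
   vertex 3.1 0.6 4.2
  endloop
 endfacet
 facet normal 0.438 0.267 -0.858
  outer loop
   vertex 2.5 1.2 1.9
   vertex 0.9 1.9 1.3
   vertex 4.3 5.0 4.0
  endloop
 endfacet
 facet normal -0.763 0.430 0.483
  outer loop
   vertex 1.1 0.9 2.6
   vertex 4.3 5.0 4.0
   vertex 0.6 0.8 1.9
  endloop
 endfacet
 facet normal -0.470 -0.762 0.445
  outer loop
   vertex 1.1 0.9 2.6
   vertex 0.6 0.8 1.9
   vertex 3.1 0.6 4.2
  endloop
 endfacet
 facet normal -0.594 0.197 0.780
  outer loop
   vertex 1.1 0.9 2.6
   vertex 3.1 0.6 4.2
   vertex 4.3 5.0 4.0
  endloop
 endfacet
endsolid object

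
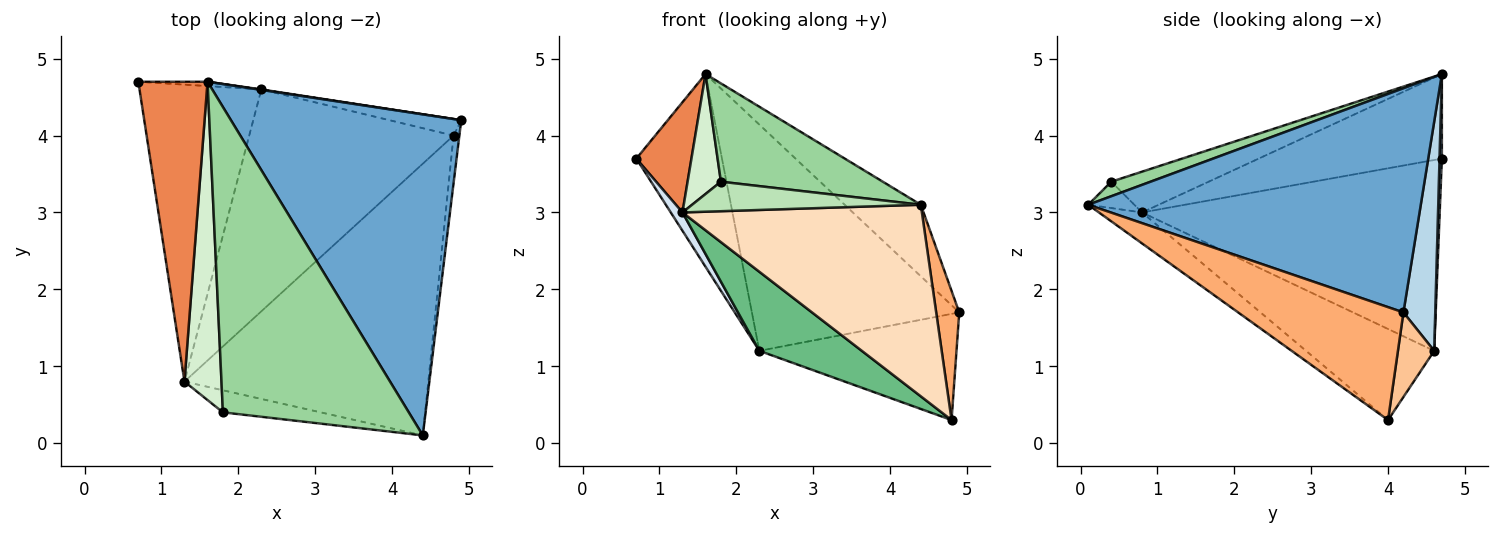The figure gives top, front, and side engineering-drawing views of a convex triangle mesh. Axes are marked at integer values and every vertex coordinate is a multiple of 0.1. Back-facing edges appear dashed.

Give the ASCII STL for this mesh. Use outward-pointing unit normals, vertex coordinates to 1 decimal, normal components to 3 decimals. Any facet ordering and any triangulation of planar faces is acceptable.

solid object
 facet normal 0.689 0.158 0.708
  outer loop
   vertex 1.6 4.7 4.8
   vertex 4.4 0.1 3.1
   vertex 4.9 4.2 1.7
  endloop
 endfacet
 facet normal 0.027 0.999 -0.022
  outer loop
   vertex 2.3 4.6 1.2
   vertex 0.7 4.7 3.7
   vertex 1.6 4.7 4.8
  endloop
 endfacet
 facet normal 0.152 0.988 0.002
  outer loop
   vertex 2.3 4.6 1.2
   vertex 1.6 4.7 4.8
   vertex 4.9 4.2 1.7
  endloop
 endfacet
 facet normal -0.842 -0.033 -0.538
  outer loop
   vertex 1.3 0.8 3.0
   vertex 0.7 4.7 3.7
   vertex 2.3 4.6 1.2
  endloop
 endfacet
 facet normal -0.754 -0.227 0.617
  outer loop
   vertex 1.3 0.8 3.0
   vertex 1.6 4.7 4.8
   vertex 0.7 4.7 3.7
  endloop
 endfacet
 facet normal 0.989 -0.138 -0.051
  outer loop
   vertex 4.8 4.0 0.3
   vertex 4.9 4.2 1.7
   vertex 4.4 0.1 3.1
  endloop
 endfacet
 facet normal 0.179 0.972 -0.152
  outer loop
   vertex 4.8 4.0 0.3
   vertex 2.3 4.6 1.2
   vertex 4.9 4.2 1.7
  endloop
 endfacet
 facet normal -0.103 -0.573 -0.813
  outer loop
   vertex 4.8 4.0 0.3
   vertex 4.4 0.1 3.1
   vertex 1.3 0.8 3.0
  endloop
 endfacet
 facet normal -0.387 -0.310 -0.869
  outer loop
   vertex 4.8 4.0 0.3
   vertex 1.3 0.8 3.0
   vertex 2.3 4.6 1.2
  endloop
 endfacet
 facet normal 0.074 -0.306 0.949
  outer loop
   vertex 1.8 0.4 3.4
   vertex 4.4 0.1 3.1
   vertex 1.6 4.7 4.8
  endloop
 endfacet
 facet normal -0.159 -0.791 -0.591
  outer loop
   vertex 1.8 0.4 3.4
   vertex 1.3 0.8 3.0
   vertex 4.4 0.1 3.1
  endloop
 endfacet
 facet normal -0.718 -0.246 0.652
  outer loop
   vertex 1.8 0.4 3.4
   vertex 1.6 4.7 4.8
   vertex 1.3 0.8 3.0
  endloop
 endfacet
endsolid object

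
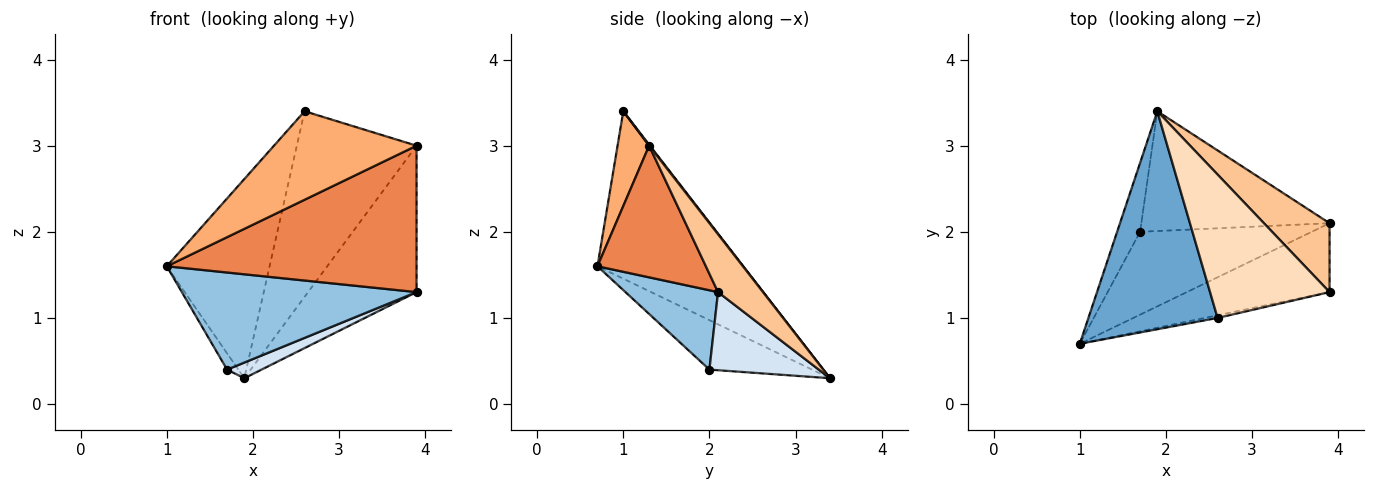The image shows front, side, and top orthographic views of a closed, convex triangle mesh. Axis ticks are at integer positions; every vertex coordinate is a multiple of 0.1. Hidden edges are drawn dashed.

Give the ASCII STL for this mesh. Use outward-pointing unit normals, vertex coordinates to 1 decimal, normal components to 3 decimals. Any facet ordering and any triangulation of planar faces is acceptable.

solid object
 facet normal -0.691 0.487 0.533
  outer loop
   vertex 2.6 1.0 3.4
   vertex 1.9 3.4 0.3
   vertex 1.0 0.7 1.6
  endloop
 endfacet
 facet normal 0.287 -0.729 -0.622
  outer loop
   vertex 1.7 2.0 0.4
   vertex 3.9 2.1 1.3
   vertex 1.0 0.7 1.6
  endloop
 endfacet
 facet normal -0.902 0.099 -0.419
  outer loop
   vertex 1.7 2.0 0.4
   vertex 1.0 0.7 1.6
   vertex 1.9 3.4 0.3
  endloop
 endfacet
 facet normal 0.381 -0.120 -0.917
  outer loop
   vertex 1.7 2.0 0.4
   vertex 1.9 3.4 0.3
   vertex 3.9 2.1 1.3
  endloop
 endfacet
 facet normal 0.366 -0.842 -0.396
  outer loop
   vertex 3.9 1.3 3.0
   vertex 1.0 0.7 1.6
   vertex 3.9 2.1 1.3
  endloop
 endfacet
 facet normal 0.216 -0.976 -0.029
  outer loop
   vertex 3.9 1.3 3.0
   vertex 2.6 1.0 3.4
   vertex 1.0 0.7 1.6
  endloop
 endfacet
 facet normal 0.351 0.847 0.399
  outer loop
   vertex 3.9 1.3 3.0
   vertex 3.9 2.1 1.3
   vertex 1.9 3.4 0.3
  endloop
 endfacet
 facet normal 0.006 0.791 0.611
  outer loop
   vertex 3.9 1.3 3.0
   vertex 1.9 3.4 0.3
   vertex 2.6 1.0 3.4
  endloop
 endfacet
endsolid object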